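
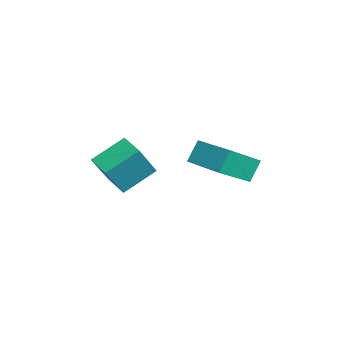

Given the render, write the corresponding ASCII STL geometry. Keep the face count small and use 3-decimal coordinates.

solid 
facet normal -0.892 -0.402 0.205
outer loop
vertex -2.427 -2.731 3.376
vertex -2.798 -1.53 4.118
vertex -3.061 -2.048 1.954
endloop
endfacet
facet normal 0.254 -0.823 -0.508
outer loop
vertex -2.222 -1.67 1.762
vertex -2.427 -2.731 3.376
vertex -3.061 -2.048 1.954
endloop
endfacet
facet normal -0.892 -0.402 0.205
outer loop
vertex -3.061 -2.048 1.954
vertex -2.798 -1.53 4.118
vertex -3.432 -0.847 2.696
endloop
endfacet
facet normal -0.372 0.402 -0.837
outer loop
vertex -3.432 -0.847 2.696
vertex -2.222 -1.67 1.762
vertex -3.061 -2.048 1.954
endloop
endfacet
facet normal 0.372 -0.402 0.837
outer loop
vertex -2.427 -2.731 3.376
vertex -1.959 -1.152 3.926
vertex -2.798 -1.53 4.118
endloop
endfacet
facet normal 0.254 -0.823 -0.508
outer loop
vertex -1.588 -2.353 3.184
vertex -2.427 -2.731 3.376
vertex -2.222 -1.67 1.762
endloop
endfacet
facet normal 0.372 -0.402 0.837
outer loop
vertex -1.588 -2.353 3.184
vertex -1.959 -1.152 3.926
vertex -2.427 -2.731 3.376
endloop
endfacet
facet normal -0.254 0.823 0.508
outer loop
vertex -2.798 -1.53 4.118
vertex -1.959 -1.152 3.926
vertex -3.432 -0.847 2.696
endloop
endfacet
facet normal -0.372 0.402 -0.837
outer loop
vertex -2.593 -0.469 2.504
vertex -2.222 -1.67 1.762
vertex -3.432 -0.847 2.696
endloop
endfacet
facet normal -0.254 0.823 0.508
outer loop
vertex -3.432 -0.847 2.696
vertex -1.959 -1.152 3.926
vertex -2.593 -0.469 2.504
endloop
endfacet
facet normal 0.892 0.402 -0.205
outer loop
vertex -2.593 -0.469 2.504
vertex -1.588 -2.353 3.184
vertex -2.222 -1.67 1.762
endloop
endfacet
facet normal 0.892 0.402 -0.205
outer loop
vertex -1.959 -1.152 3.926
vertex -1.588 -2.353 3.184
vertex -2.593 -0.469 2.504
endloop
endfacet
facet normal -0.413 0.705 -0.577
outer loop
vertex -2.837 2.091 3.138
vertex -1.568 2.922 3.245
vertex -2.486 1.657 2.356
endloop
endfacet
facet normal -0.834 -0.547 -0.071
outer loop
vertex -1.772 0.438 3.355
vertex -2.837 2.091 3.138
vertex -2.486 1.657 2.356
endloop
endfacet
facet normal -0.413 0.705 -0.577
outer loop
vertex -2.486 1.657 2.356
vertex -1.568 2.922 3.245
vertex -1.218 2.488 2.464
endloop
endfacet
facet normal 0.366 -0.452 -0.813
outer loop
vertex -1.218 2.488 2.464
vertex -1.772 0.438 3.355
vertex -2.486 1.657 2.356
endloop
endfacet
facet normal -0.365 0.453 0.813
outer loop
vertex -2.837 2.091 3.138
vertex -0.854 1.703 4.244
vertex -1.568 2.922 3.245
endloop
endfacet
facet normal -0.834 -0.547 -0.070
outer loop
vertex -2.122 0.872 4.136
vertex -2.837 2.091 3.138
vertex -1.772 0.438 3.355
endloop
endfacet
facet normal -0.365 0.452 0.814
outer loop
vertex -2.122 0.872 4.136
vertex -0.854 1.703 4.244
vertex -2.837 2.091 3.138
endloop
endfacet
facet normal 0.835 0.546 0.070
outer loop
vertex -1.568 2.922 3.245
vertex -0.854 1.703 4.244
vertex -1.218 2.488 2.464
endloop
endfacet
facet normal 0.365 -0.452 -0.814
outer loop
vertex -0.503 1.269 3.462
vertex -1.772 0.438 3.355
vertex -1.218 2.488 2.464
endloop
endfacet
facet normal 0.834 0.547 0.071
outer loop
vertex -1.218 2.488 2.464
vertex -0.854 1.703 4.244
vertex -0.503 1.269 3.462
endloop
endfacet
facet normal 0.413 -0.705 0.577
outer loop
vertex -0.503 1.269 3.462
vertex -2.122 0.872 4.136
vertex -1.772 0.438 3.355
endloop
endfacet
facet normal 0.413 -0.705 0.577
outer loop
vertex -0.854 1.703 4.244
vertex -2.122 0.872 4.136
vertex -0.503 1.269 3.462
endloop
endfacet

endsolid


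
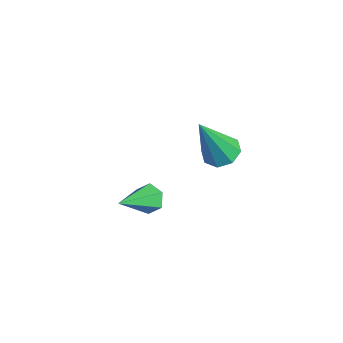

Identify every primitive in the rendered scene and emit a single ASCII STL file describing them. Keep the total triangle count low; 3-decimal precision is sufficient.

solid 
facet normal -0.348 0.767 -0.539
outer loop
vertex 2.736 -1.018 -1.373
vertex 2.539 -1.352 -1.721
vertex 2.251 -1.198 -1.316
endloop
endfacet
facet normal -0.002 0.307 0.952
outer loop
vertex 2.736 -1.018 -1.373
vertex 2.251 -1.198 -1.316
vertex 3.081 -2.548 -0.879
endloop
endfacet
facet normal -0.348 0.767 -0.539
outer loop
vertex 2.251 -1.198 -1.316
vertex 2.539 -1.352 -1.721
vertex 2.054 -1.531 -1.663
endloop
endfacet
facet normal -0.728 -0.239 0.643
outer loop
vertex 2.251 -1.198 -1.316
vertex 2.054 -1.531 -1.663
vertex 3.081 -2.548 -0.879
endloop
endfacet
facet normal -0.348 0.767 -0.539
outer loop
vertex 2.054 -1.531 -1.663
vertex 2.539 -1.352 -1.721
vertex 2.342 -1.685 -2.068
endloop
endfacet
facet normal -0.630 -0.760 -0.159
outer loop
vertex 2.054 -1.531 -1.663
vertex 2.342 -1.685 -2.068
vertex 3.081 -2.548 -0.879
endloop
endfacet
facet normal -0.347 0.767 -0.540
outer loop
vertex 2.342 -1.685 -2.068
vertex 2.539 -1.352 -1.721
vertex 2.827 -1.506 -2.125
endloop
endfacet
facet normal 0.194 -0.733 -0.652
outer loop
vertex 2.342 -1.685 -2.068
vertex 2.827 -1.506 -2.125
vertex 3.081 -2.548 -0.879
endloop
endfacet
facet normal -0.348 0.766 -0.540
outer loop
vertex 2.827 -1.506 -2.125
vertex 2.539 -1.352 -1.721
vertex 3.024 -1.172 -1.778
endloop
endfacet
facet normal 0.921 -0.186 -0.343
outer loop
vertex 2.827 -1.506 -2.125
vertex 3.024 -1.172 -1.778
vertex 3.081 -2.548 -0.879
endloop
endfacet
facet normal -0.348 0.767 -0.539
outer loop
vertex 3.024 -1.172 -1.778
vertex 2.539 -1.352 -1.721
vertex 2.736 -1.018 -1.373
endloop
endfacet
facet normal 0.824 0.334 0.459
outer loop
vertex 3.024 -1.172 -1.778
vertex 2.736 -1.018 -1.373
vertex 3.081 -2.548 -0.879
endloop
endfacet
facet normal -0.071 0.413 -0.908
outer loop
vertex 1.237 2.294 -2.209
vertex 0.817 1.83 -2.387
vertex 0.764 2.419 -2.115
endloop
endfacet
facet normal 0.313 0.724 0.615
outer loop
vertex 1.237 2.294 -2.209
vertex 0.764 2.419 -2.115
vertex 0.963 0.99 -0.533
endloop
endfacet
facet normal -0.072 0.413 -0.908
outer loop
vertex 0.764 2.419 -2.115
vertex 0.817 1.83 -2.387
vertex 0.323 2.199 -2.18
endloop
endfacet
facet normal -0.417 0.648 0.638
outer loop
vertex 0.764 2.419 -2.115
vertex 0.323 2.199 -2.18
vertex 0.963 0.99 -0.533
endloop
endfacet
facet normal -0.072 0.413 -0.908
outer loop
vertex 0.323 2.199 -2.18
vertex 0.817 1.83 -2.387
vertex 0.171 1.763 -2.366
endloop
endfacet
facet normal -0.891 0.124 0.437
outer loop
vertex 0.323 2.199 -2.18
vertex 0.171 1.763 -2.366
vertex 0.963 0.99 -0.533
endloop
endfacet
facet normal -0.072 0.413 -0.908
outer loop
vertex 0.171 1.763 -2.366
vertex 0.817 1.83 -2.387
vertex 0.397 1.367 -2.564
endloop
endfacet
facet normal -0.831 -0.540 0.131
outer loop
vertex 0.171 1.763 -2.366
vertex 0.397 1.367 -2.564
vertex 0.963 0.99 -0.533
endloop
endfacet
facet normal -0.072 0.412 -0.908
outer loop
vertex 0.397 1.367 -2.564
vertex 0.817 1.83 -2.387
vertex 0.869 1.242 -2.658
endloop
endfacet
facet normal -0.273 -0.957 -0.101
outer loop
vertex 0.397 1.367 -2.564
vertex 0.869 1.242 -2.658
vertex 0.963 0.99 -0.533
endloop
endfacet
facet normal -0.072 0.412 -0.908
outer loop
vertex 0.869 1.242 -2.658
vertex 0.817 1.83 -2.387
vertex 1.311 1.462 -2.593
endloop
endfacet
facet normal 0.457 -0.881 -0.125
outer loop
vertex 0.869 1.242 -2.658
vertex 1.311 1.462 -2.593
vertex 0.963 0.99 -0.533
endloop
endfacet
facet normal -0.071 0.413 -0.908
outer loop
vertex 1.311 1.462 -2.593
vertex 0.817 1.83 -2.387
vertex 1.463 1.897 -2.407
endloop
endfacet
facet normal 0.931 -0.357 0.075
outer loop
vertex 1.311 1.462 -2.593
vertex 1.463 1.897 -2.407
vertex 0.963 0.99 -0.533
endloop
endfacet
facet normal -0.071 0.413 -0.908
outer loop
vertex 1.463 1.897 -2.407
vertex 0.817 1.83 -2.387
vertex 1.237 2.294 -2.209
endloop
endfacet
facet normal 0.872 0.306 0.381
outer loop
vertex 1.463 1.897 -2.407
vertex 1.237 2.294 -2.209
vertex 0.963 0.99 -0.533
endloop
endfacet

endsolid


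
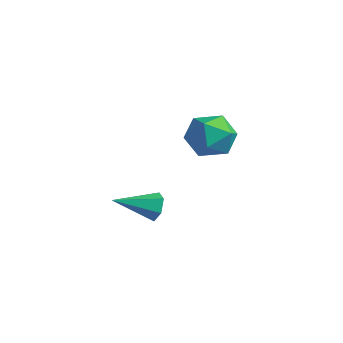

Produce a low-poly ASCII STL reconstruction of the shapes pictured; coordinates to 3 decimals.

solid 
facet normal -0.252 0.884 0.393
outer loop
vertex -1.529 3.615 3.83
vertex -2.657 3.2 4.039
vertex -1.791 3.069 4.889
endloop
endfacet
facet normal 0.441 0.748 0.495
outer loop
vertex -1.529 3.615 3.83
vertex -1.791 3.069 4.889
vertex -0.74 2.825 4.321
endloop
endfacet
facet normal 0.743 0.653 -0.144
outer loop
vertex -1.529 3.615 3.83
vertex -0.74 2.825 4.321
vertex -0.955 2.806 3.121
endloop
endfacet
facet normal 0.237 0.730 -0.641
outer loop
vertex -1.529 3.615 3.83
vertex -0.955 2.806 3.121
vertex -2.14 3.038 2.947
endloop
endfacet
facet normal -0.378 0.873 -0.309
outer loop
vertex -1.529 3.615 3.83
vertex -2.14 3.038 2.947
vertex -2.657 3.2 4.039
endloop
endfacet
facet normal 0.495 0.136 0.858
outer loop
vertex -0.74 2.825 4.321
vertex -1.791 3.069 4.889
vertex -1.38 1.922 4.833
endloop
endfacet
facet normal -0.627 0.356 0.693
outer loop
vertex -1.791 3.069 4.889
vertex -2.657 3.2 4.039
vertex -2.565 2.154 4.659
endloop
endfacet
facet normal -0.831 0.337 -0.443
outer loop
vertex -2.657 3.2 4.039
vertex -2.14 3.038 2.947
vertex -2.78 2.135 3.459
endloop
endfacet
facet normal 0.165 0.107 -0.980
outer loop
vertex -2.14 3.038 2.947
vertex -0.955 2.806 3.121
vertex -1.729 1.891 2.891
endloop
endfacet
facet normal 0.984 -0.018 -0.176
outer loop
vertex -0.955 2.806 3.121
vertex -0.74 2.825 4.321
vertex -0.863 1.76 3.741
endloop
endfacet
facet normal -0.237 -0.730 0.641
outer loop
vertex -1.991 1.345 3.95
vertex -1.38 1.922 4.833
vertex -2.565 2.154 4.659
endloop
endfacet
facet normal -0.743 -0.653 0.144
outer loop
vertex -1.991 1.345 3.95
vertex -2.565 2.154 4.659
vertex -2.78 2.135 3.459
endloop
endfacet
facet normal -0.441 -0.748 -0.495
outer loop
vertex -1.991 1.345 3.95
vertex -2.78 2.135 3.459
vertex -1.729 1.891 2.891
endloop
endfacet
facet normal 0.252 -0.884 -0.393
outer loop
vertex -1.991 1.345 3.95
vertex -1.729 1.891 2.891
vertex -0.863 1.76 3.741
endloop
endfacet
facet normal 0.378 -0.873 0.309
outer loop
vertex -1.991 1.345 3.95
vertex -0.863 1.76 3.741
vertex -1.38 1.922 4.833
endloop
endfacet
facet normal -0.165 -0.107 0.980
outer loop
vertex -2.565 2.154 4.659
vertex -1.38 1.922 4.833
vertex -1.791 3.069 4.889
endloop
endfacet
facet normal -0.984 0.018 0.176
outer loop
vertex -2.78 2.135 3.459
vertex -2.565 2.154 4.659
vertex -2.657 3.2 4.039
endloop
endfacet
facet normal -0.495 -0.136 -0.858
outer loop
vertex -1.729 1.891 2.891
vertex -2.78 2.135 3.459
vertex -2.14 3.038 2.947
endloop
endfacet
facet normal 0.627 -0.356 -0.693
outer loop
vertex -0.863 1.76 3.741
vertex -1.729 1.891 2.891
vertex -0.955 2.806 3.121
endloop
endfacet
facet normal 0.831 -0.337 0.443
outer loop
vertex -1.38 1.922 4.833
vertex -0.863 1.76 3.741
vertex -0.74 2.825 4.321
endloop
endfacet
facet normal 0.275 0.910 -0.310
outer loop
vertex 0.681 -1.604 1.092
vertex 0.386 -1.314 1.682
vertex 1.076 -1.52 1.689
endloop
endfacet
facet normal 0.661 -0.667 -0.344
outer loop
vertex 0.681 -1.604 1.092
vertex 1.076 -1.52 1.689
vertex -0.126 -3.006 2.258
endloop
endfacet
facet normal 0.275 0.910 -0.310
outer loop
vertex 1.076 -1.52 1.689
vertex 0.386 -1.314 1.682
vertex 0.781 -1.23 2.278
endloop
endfacet
facet normal 0.737 -0.383 0.557
outer loop
vertex 1.076 -1.52 1.689
vertex 0.781 -1.23 2.278
vertex -0.126 -3.006 2.258
endloop
endfacet
facet normal 0.275 0.910 -0.310
outer loop
vertex 0.781 -1.23 2.278
vertex 0.386 -1.314 1.682
vertex 0.091 -1.024 2.271
endloop
endfacet
facet normal -0.012 -0.005 1.000
outer loop
vertex 0.781 -1.23 2.278
vertex 0.091 -1.024 2.271
vertex -0.126 -3.006 2.258
endloop
endfacet
facet normal 0.276 0.910 -0.310
outer loop
vertex 0.091 -1.024 2.271
vertex 0.386 -1.314 1.682
vertex -0.304 -1.107 1.675
endloop
endfacet
facet normal -0.836 0.088 0.542
outer loop
vertex 0.091 -1.024 2.271
vertex -0.304 -1.107 1.675
vertex -0.126 -3.006 2.258
endloop
endfacet
facet normal 0.276 0.910 -0.310
outer loop
vertex -0.304 -1.107 1.675
vertex 0.386 -1.314 1.682
vertex -0.009 -1.397 1.086
endloop
endfacet
facet normal -0.912 -0.196 -0.360
outer loop
vertex -0.304 -1.107 1.675
vertex -0.009 -1.397 1.086
vertex -0.126 -3.006 2.258
endloop
endfacet
facet normal 0.276 0.910 -0.309
outer loop
vertex -0.009 -1.397 1.086
vertex 0.386 -1.314 1.682
vertex 0.681 -1.604 1.092
endloop
endfacet
facet normal -0.165 -0.573 -0.803
outer loop
vertex -0.009 -1.397 1.086
vertex 0.681 -1.604 1.092
vertex -0.126 -3.006 2.258
endloop
endfacet

endsolid


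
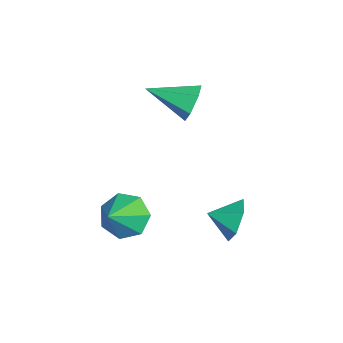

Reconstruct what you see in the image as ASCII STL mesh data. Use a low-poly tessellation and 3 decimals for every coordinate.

solid 
facet normal -0.060 0.945 -0.321
outer loop
vertex 3.934 2.819 0.256
vertex 3.526 2.509 -0.58
vertex 2.96 2.734 0.187
endloop
endfacet
facet normal -0.039 -0.320 0.947
outer loop
vertex 3.934 2.819 0.256
vertex 2.96 2.734 0.187
vertex 3.594 1.451 -0.22
endloop
endfacet
facet normal -0.060 0.945 -0.322
outer loop
vertex 2.96 2.734 0.187
vertex 3.526 2.509 -0.58
vertex 2.552 2.424 -0.648
endloop
endfacet
facet normal -0.687 -0.505 0.523
outer loop
vertex 2.96 2.734 0.187
vertex 2.552 2.424 -0.648
vertex 3.594 1.451 -0.22
endloop
endfacet
facet normal -0.060 0.945 -0.321
outer loop
vertex 2.552 2.424 -0.648
vertex 3.526 2.509 -0.58
vertex 3.119 2.199 -1.416
endloop
endfacet
facet normal -0.612 -0.757 -0.230
outer loop
vertex 2.552 2.424 -0.648
vertex 3.119 2.199 -1.416
vertex 3.594 1.451 -0.22
endloop
endfacet
facet normal -0.060 0.945 -0.321
outer loop
vertex 3.119 2.199 -1.416
vertex 3.526 2.509 -0.58
vertex 4.093 2.284 -1.347
endloop
endfacet
facet normal 0.111 -0.822 -0.558
outer loop
vertex 3.119 2.199 -1.416
vertex 4.093 2.284 -1.347
vertex 3.594 1.451 -0.22
endloop
endfacet
facet normal -0.061 0.945 -0.322
outer loop
vertex 4.093 2.284 -1.347
vertex 3.526 2.509 -0.58
vertex 4.5 2.595 -0.512
endloop
endfacet
facet normal 0.760 -0.636 -0.134
outer loop
vertex 4.093 2.284 -1.347
vertex 4.5 2.595 -0.512
vertex 3.594 1.451 -0.22
endloop
endfacet
facet normal -0.061 0.945 -0.321
outer loop
vertex 4.5 2.595 -0.512
vertex 3.526 2.509 -0.58
vertex 3.934 2.819 0.256
endloop
endfacet
facet normal 0.686 -0.385 0.618
outer loop
vertex 4.5 2.595 -0.512
vertex 3.934 2.819 0.256
vertex 3.594 1.451 -0.22
endloop
endfacet
facet normal 0.042 0.944 -0.327
outer loop
vertex -0.518 0.73 3.284
vertex -0.938 0.49 2.537
vertex -1.407 0.756 3.245
endloop
endfacet
facet normal -0.045 -0.037 0.998
outer loop
vertex -0.518 0.73 3.284
vertex -1.407 0.756 3.245
vertex -1.022 -1.37 3.183
endloop
endfacet
facet normal 0.042 0.944 -0.327
outer loop
vertex -1.407 0.756 3.245
vertex -0.938 0.49 2.537
vertex -1.827 0.516 2.498
endloop
endfacet
facet normal -0.836 -0.167 0.523
outer loop
vertex -1.407 0.756 3.245
vertex -1.827 0.516 2.498
vertex -1.022 -1.37 3.183
endloop
endfacet
facet normal 0.042 0.944 -0.328
outer loop
vertex -1.827 0.516 2.498
vertex -0.938 0.49 2.537
vertex -1.358 0.249 1.79
endloop
endfacet
facet normal -0.806 -0.473 -0.356
outer loop
vertex -1.827 0.516 2.498
vertex -1.358 0.249 1.79
vertex -1.022 -1.37 3.183
endloop
endfacet
facet normal 0.042 0.944 -0.328
outer loop
vertex -1.358 0.249 1.79
vertex -0.938 0.49 2.537
vertex -0.469 0.223 1.829
endloop
endfacet
facet normal 0.014 -0.650 -0.759
outer loop
vertex -1.358 0.249 1.79
vertex -0.469 0.223 1.829
vertex -1.022 -1.37 3.183
endloop
endfacet
facet normal 0.043 0.944 -0.327
outer loop
vertex -0.469 0.223 1.829
vertex -0.938 0.49 2.537
vertex -0.049 0.463 2.576
endloop
endfacet
facet normal 0.804 -0.521 -0.285
outer loop
vertex -0.469 0.223 1.829
vertex -0.049 0.463 2.576
vertex -1.022 -1.37 3.183
endloop
endfacet
facet normal 0.043 0.944 -0.327
outer loop
vertex -0.049 0.463 2.576
vertex -0.938 0.49 2.537
vertex -0.518 0.73 3.284
endloop
endfacet
facet normal 0.775 -0.215 0.594
outer loop
vertex -0.049 0.463 2.576
vertex -0.518 0.73 3.284
vertex -1.022 -1.37 3.183
endloop
endfacet
facet normal -0.758 0.286 -0.586
outer loop
vertex 3.324 -1.854 -2.257
vertex 2.71 -1.73 -1.402
vertex 3.341 -1.019 -1.871
endloop
endfacet
facet normal 0.948 0.118 -0.297
outer loop
vertex 3.324 -1.854 -2.257
vertex 3.341 -1.019 -1.871
vertex 3.93 -2.19 -0.458
endloop
endfacet
facet normal -0.758 0.286 -0.587
outer loop
vertex 3.341 -1.019 -1.871
vertex 2.71 -1.73 -1.402
vertex 2.882 -0.719 -1.132
endloop
endfacet
facet normal 0.748 0.629 0.209
outer loop
vertex 3.341 -1.019 -1.871
vertex 2.882 -0.719 -1.132
vertex 3.93 -2.19 -0.458
endloop
endfacet
facet normal -0.758 0.286 -0.586
outer loop
vertex 2.882 -0.719 -1.132
vertex 2.71 -1.73 -1.402
vertex 2.294 -1.181 -0.596
endloop
endfacet
facet normal 0.277 0.556 0.783
outer loop
vertex 2.882 -0.719 -1.132
vertex 2.294 -1.181 -0.596
vertex 3.93 -2.19 -0.458
endloop
endfacet
facet normal -0.758 0.286 -0.586
outer loop
vertex 2.294 -1.181 -0.596
vertex 2.71 -1.73 -1.402
vertex 2.019 -2.055 -0.667
endloop
endfacet
facet normal -0.112 -0.045 0.993
outer loop
vertex 2.294 -1.181 -0.596
vertex 2.019 -2.055 -0.667
vertex 3.93 -2.19 -0.458
endloop
endfacet
facet normal -0.758 0.287 -0.586
outer loop
vertex 2.019 -2.055 -0.667
vertex 2.71 -1.73 -1.402
vertex 2.264 -2.685 -1.292
endloop
endfacet
facet normal -0.125 -0.723 0.680
outer loop
vertex 2.019 -2.055 -0.667
vertex 2.264 -2.685 -1.292
vertex 3.93 -2.19 -0.458
endloop
endfacet
facet normal -0.758 0.286 -0.586
outer loop
vertex 2.264 -2.685 -1.292
vertex 2.71 -1.73 -1.402
vertex 2.845 -2.595 -1.999
endloop
endfacet
facet normal 0.247 -0.966 0.080
outer loop
vertex 2.264 -2.685 -1.292
vertex 2.845 -2.595 -1.999
vertex 3.93 -2.19 -0.458
endloop
endfacet
facet normal -0.758 0.286 -0.586
outer loop
vertex 2.845 -2.595 -1.999
vertex 2.71 -1.73 -1.402
vertex 3.324 -1.854 -2.257
endloop
endfacet
facet normal 0.724 -0.592 -0.354
outer loop
vertex 2.845 -2.595 -1.999
vertex 3.324 -1.854 -2.257
vertex 3.93 -2.19 -0.458
endloop
endfacet

endsolid


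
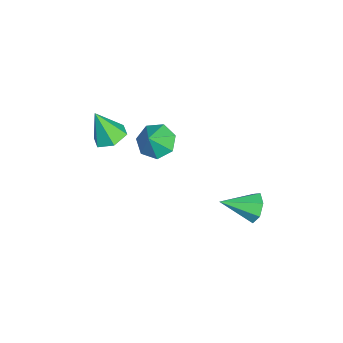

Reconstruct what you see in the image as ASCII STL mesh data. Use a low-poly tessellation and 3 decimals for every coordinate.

solid 
facet normal -0.565 0.257 -0.784
outer loop
vertex -3.068 -1.19 -1.098
vertex -3.513 -0.451 -0.535
vertex -2.669 -0.391 -1.123
endloop
endfacet
facet normal 0.891 -0.447 -0.081
outer loop
vertex -3.068 -1.19 -1.098
vertex -2.669 -0.391 -1.123
vertex -2.727 -0.809 0.555
endloop
endfacet
facet normal -0.565 0.258 -0.784
outer loop
vertex -2.669 -0.391 -1.123
vertex -3.513 -0.451 -0.535
vertex -2.905 0.363 -0.705
endloop
endfacet
facet normal 0.964 0.249 0.095
outer loop
vertex -2.669 -0.391 -1.123
vertex -2.905 0.363 -0.705
vertex -2.727 -0.809 0.555
endloop
endfacet
facet normal -0.565 0.258 -0.784
outer loop
vertex -2.905 0.363 -0.705
vertex -3.513 -0.451 -0.535
vertex -3.599 0.504 -0.159
endloop
endfacet
facet normal 0.547 0.650 0.527
outer loop
vertex -2.905 0.363 -0.705
vertex -3.599 0.504 -0.159
vertex -2.727 -0.809 0.555
endloop
endfacet
facet normal -0.565 0.258 -0.784
outer loop
vertex -3.599 0.504 -0.159
vertex -3.513 -0.451 -0.535
vertex -4.228 -0.075 0.104
endloop
endfacet
facet normal -0.046 0.454 0.890
outer loop
vertex -3.599 0.504 -0.159
vertex -4.228 -0.075 0.104
vertex -2.727 -0.809 0.555
endloop
endfacet
facet normal -0.565 0.257 -0.784
outer loop
vertex -4.228 -0.075 0.104
vertex -3.513 -0.451 -0.535
vertex -4.318 -0.937 -0.114
endloop
endfacet
facet normal -0.367 -0.192 0.910
outer loop
vertex -4.228 -0.075 0.104
vertex -4.318 -0.937 -0.114
vertex -2.727 -0.809 0.555
endloop
endfacet
facet normal -0.565 0.257 -0.784
outer loop
vertex -4.318 -0.937 -0.114
vertex -3.513 -0.451 -0.535
vertex -3.801 -1.433 -0.649
endloop
endfacet
facet normal -0.176 -0.801 0.572
outer loop
vertex -4.318 -0.937 -0.114
vertex -3.801 -1.433 -0.649
vertex -2.727 -0.809 0.555
endloop
endfacet
facet normal -0.565 0.257 -0.784
outer loop
vertex -3.801 -1.433 -0.649
vertex -3.513 -0.451 -0.535
vertex -3.068 -1.19 -1.098
endloop
endfacet
facet normal 0.384 -0.914 0.132
outer loop
vertex -3.801 -1.433 -0.649
vertex -3.068 -1.19 -1.098
vertex -2.727 -0.809 0.555
endloop
endfacet
facet normal 0.109 0.399 -0.911
outer loop
vertex -1.543 -2.416 1.255
vertex -2.42 -2.617 1.062
vertex -2.207 -1.807 1.442
endloop
endfacet
facet normal 0.582 0.421 0.695
outer loop
vertex -1.543 -2.416 1.255
vertex -2.207 -1.807 1.442
vertex -2.62 -3.343 2.718
endloop
endfacet
facet normal 0.109 0.399 -0.911
outer loop
vertex -2.207 -1.807 1.442
vertex -2.42 -2.617 1.062
vertex -3.084 -2.008 1.249
endloop
endfacet
facet normal -0.303 0.656 0.692
outer loop
vertex -2.207 -1.807 1.442
vertex -3.084 -2.008 1.249
vertex -2.62 -3.343 2.718
endloop
endfacet
facet normal 0.110 0.399 -0.910
outer loop
vertex -3.084 -2.008 1.249
vertex -2.42 -2.617 1.062
vertex -3.297 -2.818 0.868
endloop
endfacet
facet normal -0.929 0.074 0.361
outer loop
vertex -3.084 -2.008 1.249
vertex -3.297 -2.818 0.868
vertex -2.62 -3.343 2.718
endloop
endfacet
facet normal 0.110 0.399 -0.910
outer loop
vertex -3.297 -2.818 0.868
vertex -2.42 -2.617 1.062
vertex -2.633 -3.427 0.681
endloop
endfacet
facet normal -0.670 -0.741 0.035
outer loop
vertex -3.297 -2.818 0.868
vertex -2.633 -3.427 0.681
vertex -2.62 -3.343 2.718
endloop
endfacet
facet normal 0.109 0.400 -0.910
outer loop
vertex -2.633 -3.427 0.681
vertex -2.42 -2.617 1.062
vertex -1.757 -3.226 0.874
endloop
endfacet
facet normal 0.215 -0.976 0.039
outer loop
vertex -2.633 -3.427 0.681
vertex -1.757 -3.226 0.874
vertex -2.62 -3.343 2.718
endloop
endfacet
facet normal 0.109 0.399 -0.910
outer loop
vertex -1.757 -3.226 0.874
vertex -2.42 -2.617 1.062
vertex -1.543 -2.416 1.255
endloop
endfacet
facet normal 0.841 -0.396 0.369
outer loop
vertex -1.757 -3.226 0.874
vertex -1.543 -2.416 1.255
vertex -2.62 -3.343 2.718
endloop
endfacet
facet normal -0.124 0.906 -0.405
outer loop
vertex 3.107 4.48 1.804
vertex 2.808 4.13 1.113
vertex 2.395 4.376 1.79
endloop
endfacet
facet normal -0.023 0.022 0.999
outer loop
vertex 3.107 4.48 1.804
vertex 2.395 4.376 1.79
vertex 3.032 2.49 1.847
endloop
endfacet
facet normal -0.124 0.906 -0.405
outer loop
vertex 2.395 4.376 1.79
vertex 2.808 4.13 1.113
vertex 1.993 4.087 1.266
endloop
endfacet
facet normal -0.712 -0.220 0.667
outer loop
vertex 2.395 4.376 1.79
vertex 1.993 4.087 1.266
vertex 3.032 2.49 1.847
endloop
endfacet
facet normal -0.124 0.905 -0.406
outer loop
vertex 1.993 4.087 1.266
vertex 2.808 4.13 1.113
vertex 2.205 3.83 0.628
endloop
endfacet
facet normal -0.829 -0.558 -0.051
outer loop
vertex 1.993 4.087 1.266
vertex 2.205 3.83 0.628
vertex 3.032 2.49 1.847
endloop
endfacet
facet normal -0.124 0.906 -0.406
outer loop
vertex 2.205 3.83 0.628
vertex 2.808 4.13 1.113
vertex 2.871 3.799 0.355
endloop
endfacet
facet normal -0.286 -0.735 -0.614
outer loop
vertex 2.205 3.83 0.628
vertex 2.871 3.799 0.355
vertex 3.032 2.49 1.847
endloop
endfacet
facet normal -0.124 0.906 -0.406
outer loop
vertex 2.871 3.799 0.355
vertex 2.808 4.13 1.113
vertex 3.489 4.017 0.653
endloop
endfacet
facet normal 0.507 -0.620 -0.599
outer loop
vertex 2.871 3.799 0.355
vertex 3.489 4.017 0.653
vertex 3.032 2.49 1.847
endloop
endfacet
facet normal -0.124 0.906 -0.405
outer loop
vertex 3.489 4.017 0.653
vertex 2.808 4.13 1.113
vertex 3.594 4.32 1.298
endloop
endfacet
facet normal 0.955 -0.298 -0.015
outer loop
vertex 3.489 4.017 0.653
vertex 3.594 4.32 1.298
vertex 3.032 2.49 1.847
endloop
endfacet
facet normal -0.124 0.906 -0.405
outer loop
vertex 3.594 4.32 1.298
vertex 2.808 4.13 1.113
vertex 3.107 4.48 1.804
endloop
endfacet
facet normal 0.719 -0.012 0.695
outer loop
vertex 3.594 4.32 1.298
vertex 3.107 4.48 1.804
vertex 3.032 2.49 1.847
endloop
endfacet

endsolid


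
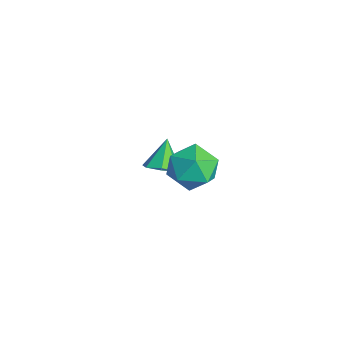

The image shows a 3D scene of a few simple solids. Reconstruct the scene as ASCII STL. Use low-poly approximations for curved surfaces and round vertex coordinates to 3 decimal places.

solid 
facet normal 0.165 0.443 0.881
outer loop
vertex 3.162 4.085 0.854
vertex 2.448 3.551 1.257
vertex 3.367 3.216 1.253
endloop
endfacet
facet normal 0.766 0.409 0.496
outer loop
vertex 3.162 4.085 0.854
vertex 3.367 3.216 1.253
vertex 3.779 3.474 0.405
endloop
endfacet
facet normal 0.653 0.748 -0.120
outer loop
vertex 3.162 4.085 0.854
vertex 3.779 3.474 0.405
vertex 3.116 3.97 -0.116
endloop
endfacet
facet normal -0.018 0.993 -0.117
outer loop
vertex 3.162 4.085 0.854
vertex 3.116 3.97 -0.116
vertex 2.293 4.017 0.411
endloop
endfacet
facet normal -0.319 0.804 0.501
outer loop
vertex 3.162 4.085 0.854
vertex 2.293 4.017 0.411
vertex 2.448 3.551 1.257
endloop
endfacet
facet normal 0.894 -0.278 0.350
outer loop
vertex 3.779 3.474 0.405
vertex 3.367 3.216 1.253
vertex 3.447 2.563 0.529
endloop
endfacet
facet normal -0.077 -0.222 0.972
outer loop
vertex 3.367 3.216 1.253
vertex 2.448 3.551 1.257
vertex 2.624 2.61 1.056
endloop
endfacet
facet normal -0.861 0.362 0.357
outer loop
vertex 2.448 3.551 1.257
vertex 2.293 4.017 0.411
vertex 1.961 3.106 0.535
endloop
endfacet
facet normal -0.374 0.668 -0.644
outer loop
vertex 2.293 4.017 0.411
vertex 3.116 3.97 -0.116
vertex 2.373 3.364 -0.313
endloop
endfacet
facet normal 0.712 0.271 -0.648
outer loop
vertex 3.116 3.97 -0.116
vertex 3.779 3.474 0.405
vertex 3.292 3.029 -0.317
endloop
endfacet
facet normal 0.018 -0.993 0.117
outer loop
vertex 2.578 2.495 0.086
vertex 3.447 2.563 0.529
vertex 2.624 2.61 1.056
endloop
endfacet
facet normal -0.653 -0.748 0.120
outer loop
vertex 2.578 2.495 0.086
vertex 2.624 2.61 1.056
vertex 1.961 3.106 0.535
endloop
endfacet
facet normal -0.766 -0.409 -0.496
outer loop
vertex 2.578 2.495 0.086
vertex 1.961 3.106 0.535
vertex 2.373 3.364 -0.313
endloop
endfacet
facet normal -0.165 -0.443 -0.881
outer loop
vertex 2.578 2.495 0.086
vertex 2.373 3.364 -0.313
vertex 3.292 3.029 -0.317
endloop
endfacet
facet normal 0.319 -0.804 -0.501
outer loop
vertex 2.578 2.495 0.086
vertex 3.292 3.029 -0.317
vertex 3.447 2.563 0.529
endloop
endfacet
facet normal 0.374 -0.668 0.644
outer loop
vertex 2.624 2.61 1.056
vertex 3.447 2.563 0.529
vertex 3.367 3.216 1.253
endloop
endfacet
facet normal -0.712 -0.271 0.648
outer loop
vertex 1.961 3.106 0.535
vertex 2.624 2.61 1.056
vertex 2.448 3.551 1.257
endloop
endfacet
facet normal -0.894 0.278 -0.350
outer loop
vertex 2.373 3.364 -0.313
vertex 1.961 3.106 0.535
vertex 2.293 4.017 0.411
endloop
endfacet
facet normal 0.077 0.222 -0.972
outer loop
vertex 3.292 3.029 -0.317
vertex 2.373 3.364 -0.313
vertex 3.116 3.97 -0.116
endloop
endfacet
facet normal 0.861 -0.362 -0.357
outer loop
vertex 3.447 2.563 0.529
vertex 3.292 3.029 -0.317
vertex 3.779 3.474 0.405
endloop
endfacet
facet normal 0.487 -0.340 -0.805
outer loop
vertex -0.739 3.492 -2.948
vertex -1.281 3.694 -3.361
vertex -0.707 4.066 -3.171
endloop
endfacet
facet normal 0.560 0.273 0.782
outer loop
vertex -0.739 3.492 -2.948
vertex -0.707 4.066 -3.171
vertex -1.899 4.126 -2.339
endloop
endfacet
facet normal 0.487 -0.341 -0.804
outer loop
vertex -0.707 4.066 -3.171
vertex -1.281 3.694 -3.361
vertex -1.106 4.359 -3.537
endloop
endfacet
facet normal 0.303 0.877 0.372
outer loop
vertex -0.707 4.066 -3.171
vertex -1.106 4.359 -3.537
vertex -1.899 4.126 -2.339
endloop
endfacet
facet normal 0.487 -0.341 -0.804
outer loop
vertex -1.106 4.359 -3.537
vertex -1.281 3.694 -3.361
vertex -1.637 4.151 -3.77
endloop
endfacet
facet normal -0.346 0.937 -0.047
outer loop
vertex -1.106 4.359 -3.537
vertex -1.637 4.151 -3.77
vertex -1.899 4.126 -2.339
endloop
endfacet
facet normal 0.486 -0.341 -0.804
outer loop
vertex -1.637 4.151 -3.77
vertex -1.281 3.694 -3.361
vertex -1.9 3.599 -3.695
endloop
endfacet
facet normal -0.900 0.407 -0.158
outer loop
vertex -1.637 4.151 -3.77
vertex -1.9 3.599 -3.695
vertex -1.899 4.126 -2.339
endloop
endfacet
facet normal 0.486 -0.341 -0.805
outer loop
vertex -1.9 3.599 -3.695
vertex -1.281 3.694 -3.361
vertex -1.696 3.118 -3.368
endloop
endfacet
facet normal -0.941 -0.315 0.123
outer loop
vertex -1.9 3.599 -3.695
vertex -1.696 3.118 -3.368
vertex -1.899 4.126 -2.339
endloop
endfacet
facet normal 0.487 -0.341 -0.804
outer loop
vertex -1.696 3.118 -3.368
vertex -1.281 3.694 -3.361
vertex -1.18 3.071 -3.036
endloop
endfacet
facet normal -0.438 -0.684 0.584
outer loop
vertex -1.696 3.118 -3.368
vertex -1.18 3.071 -3.036
vertex -1.899 4.126 -2.339
endloop
endfacet
facet normal 0.486 -0.341 -0.805
outer loop
vertex -1.18 3.071 -3.036
vertex -1.281 3.694 -3.361
vertex -0.739 3.492 -2.948
endloop
endfacet
facet normal 0.229 -0.423 0.877
outer loop
vertex -1.18 3.071 -3.036
vertex -0.739 3.492 -2.948
vertex -1.899 4.126 -2.339
endloop
endfacet

endsolid


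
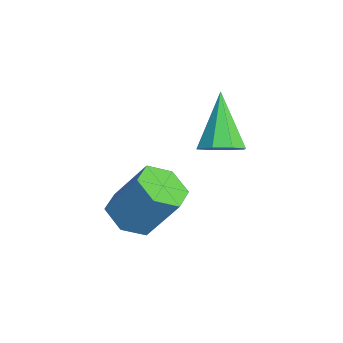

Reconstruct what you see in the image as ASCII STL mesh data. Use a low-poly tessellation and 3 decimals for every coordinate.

solid 
facet normal -0.262 -0.485 -0.834
outer loop
vertex 3.434 -1.152 -3.322
vertex 2.781 -1.416 -2.963
vertex 2.767 -0.731 -3.357
endloop
endfacet
facet normal 0.466 0.693 -0.549
outer loop
vertex 3.434 -1.152 -3.322
vertex 2.767 -0.731 -3.357
vertex 3.851 -0.381 -1.995
endloop
endfacet
facet normal 0.466 0.693 -0.549
outer loop
vertex 3.851 -0.381 -1.995
vertex 2.767 -0.731 -3.357
vertex 3.184 0.04 -2.03
endloop
endfacet
facet normal 0.262 0.485 0.834
outer loop
vertex 3.851 -0.381 -1.995
vertex 3.184 0.04 -2.03
vertex 3.199 -0.644 -1.637
endloop
endfacet
facet normal -0.263 -0.485 -0.834
outer loop
vertex 2.767 -0.731 -3.357
vertex 2.781 -1.416 -2.963
vertex 2.114 -0.994 -2.998
endloop
endfacet
facet normal -0.498 0.809 -0.313
outer loop
vertex 2.767 -0.731 -3.357
vertex 2.114 -0.994 -2.998
vertex 3.184 0.04 -2.03
endloop
endfacet
facet normal -0.498 0.809 -0.314
outer loop
vertex 3.184 0.04 -2.03
vertex 2.114 -0.994 -2.998
vertex 2.531 -0.223 -1.672
endloop
endfacet
facet normal 0.262 0.485 0.834
outer loop
vertex 3.184 0.04 -2.03
vertex 2.531 -0.223 -1.672
vertex 3.199 -0.644 -1.637
endloop
endfacet
facet normal -0.263 -0.484 -0.834
outer loop
vertex 2.114 -0.994 -2.998
vertex 2.781 -1.416 -2.963
vertex 2.129 -1.679 -2.605
endloop
endfacet
facet normal -0.965 0.115 0.237
outer loop
vertex 2.114 -0.994 -2.998
vertex 2.129 -1.679 -2.605
vertex 2.531 -0.223 -1.672
endloop
endfacet
facet normal -0.965 0.115 0.236
outer loop
vertex 2.531 -0.223 -1.672
vertex 2.129 -1.679 -2.605
vertex 2.546 -0.908 -1.278
endloop
endfacet
facet normal 0.262 0.485 0.834
outer loop
vertex 2.531 -0.223 -1.672
vertex 2.546 -0.908 -1.278
vertex 3.199 -0.644 -1.637
endloop
endfacet
facet normal -0.262 -0.485 -0.834
outer loop
vertex 2.129 -1.679 -2.605
vertex 2.781 -1.416 -2.963
vertex 2.796 -2.1 -2.57
endloop
endfacet
facet normal -0.466 -0.693 0.549
outer loop
vertex 2.129 -1.679 -2.605
vertex 2.796 -2.1 -2.57
vertex 2.546 -0.908 -1.278
endloop
endfacet
facet normal -0.466 -0.693 0.549
outer loop
vertex 2.546 -0.908 -1.278
vertex 2.796 -2.1 -2.57
vertex 3.213 -1.329 -1.243
endloop
endfacet
facet normal 0.262 0.485 0.834
outer loop
vertex 2.546 -0.908 -1.278
vertex 3.213 -1.329 -1.243
vertex 3.199 -0.644 -1.637
endloop
endfacet
facet normal -0.262 -0.485 -0.834
outer loop
vertex 2.796 -2.1 -2.57
vertex 2.781 -1.416 -2.963
vertex 3.449 -1.837 -2.928
endloop
endfacet
facet normal 0.498 -0.809 0.314
outer loop
vertex 2.796 -2.1 -2.57
vertex 3.449 -1.837 -2.928
vertex 3.213 -1.329 -1.243
endloop
endfacet
facet normal 0.498 -0.809 0.314
outer loop
vertex 3.213 -1.329 -1.243
vertex 3.449 -1.837 -2.928
vertex 3.866 -1.066 -1.602
endloop
endfacet
facet normal 0.263 0.485 0.834
outer loop
vertex 3.213 -1.329 -1.243
vertex 3.866 -1.066 -1.602
vertex 3.199 -0.644 -1.637
endloop
endfacet
facet normal -0.262 -0.485 -0.834
outer loop
vertex 3.449 -1.837 -2.928
vertex 2.781 -1.416 -2.963
vertex 3.434 -1.152 -3.322
endloop
endfacet
facet normal 0.965 -0.115 -0.237
outer loop
vertex 3.449 -1.837 -2.928
vertex 3.434 -1.152 -3.322
vertex 3.866 -1.066 -1.602
endloop
endfacet
facet normal 0.965 -0.115 -0.237
outer loop
vertex 3.866 -1.066 -1.602
vertex 3.434 -1.152 -3.322
vertex 3.851 -0.381 -1.995
endloop
endfacet
facet normal 0.263 0.484 0.834
outer loop
vertex 3.866 -1.066 -1.602
vertex 3.851 -0.381 -1.995
vertex 3.199 -0.644 -1.637
endloop
endfacet
facet normal 0.638 -0.173 -0.750
outer loop
vertex 1.07 1.274 -2.12
vertex 0.653 1.644 -2.56
vertex 1.198 1.802 -2.133
endloop
endfacet
facet normal 0.487 -0.097 0.868
outer loop
vertex 1.07 1.274 -2.12
vertex 1.198 1.802 -2.133
vertex -0.573 1.976 -1.12
endloop
endfacet
facet normal 0.638 -0.172 -0.751
outer loop
vertex 1.198 1.802 -2.133
vertex 0.653 1.644 -2.56
vertex 1.006 2.237 -2.396
endloop
endfacet
facet normal 0.441 0.599 0.668
outer loop
vertex 1.198 1.802 -2.133
vertex 1.006 2.237 -2.396
vertex -0.573 1.976 -1.12
endloop
endfacet
facet normal 0.639 -0.173 -0.749
outer loop
vertex 1.006 2.237 -2.396
vertex 0.653 1.644 -2.56
vertex 0.608 2.325 -2.756
endloop
endfacet
facet normal 0.017 0.975 0.220
outer loop
vertex 1.006 2.237 -2.396
vertex 0.608 2.325 -2.756
vertex -0.573 1.976 -1.12
endloop
endfacet
facet normal 0.638 -0.174 -0.750
outer loop
vertex 0.608 2.325 -2.756
vertex 0.653 1.644 -2.56
vertex 0.236 2.013 -3.0
endloop
endfacet
facet normal -0.540 0.813 -0.216
outer loop
vertex 0.608 2.325 -2.756
vertex 0.236 2.013 -3.0
vertex -0.573 1.976 -1.12
endloop
endfacet
facet normal 0.638 -0.173 -0.750
outer loop
vertex 0.236 2.013 -3.0
vertex 0.653 1.644 -2.56
vertex 0.108 1.485 -2.987
endloop
endfacet
facet normal -0.900 0.209 -0.383
outer loop
vertex 0.236 2.013 -3.0
vertex 0.108 1.485 -2.987
vertex -0.573 1.976 -1.12
endloop
endfacet
facet normal 0.638 -0.173 -0.750
outer loop
vertex 0.108 1.485 -2.987
vertex 0.653 1.644 -2.56
vertex 0.3 1.05 -2.723
endloop
endfacet
facet normal -0.854 -0.488 -0.183
outer loop
vertex 0.108 1.485 -2.987
vertex 0.3 1.05 -2.723
vertex -0.573 1.976 -1.12
endloop
endfacet
facet normal 0.638 -0.174 -0.750
outer loop
vertex 0.3 1.05 -2.723
vertex 0.653 1.644 -2.56
vertex 0.698 0.963 -2.364
endloop
endfacet
facet normal -0.428 -0.864 0.266
outer loop
vertex 0.3 1.05 -2.723
vertex 0.698 0.963 -2.364
vertex -0.573 1.976 -1.12
endloop
endfacet
facet normal 0.638 -0.174 -0.750
outer loop
vertex 0.698 0.963 -2.364
vertex 0.653 1.644 -2.56
vertex 1.07 1.274 -2.12
endloop
endfacet
facet normal 0.127 -0.702 0.701
outer loop
vertex 0.698 0.963 -2.364
vertex 1.07 1.274 -2.12
vertex -0.573 1.976 -1.12
endloop
endfacet

endsolid


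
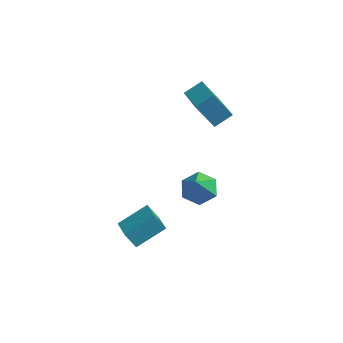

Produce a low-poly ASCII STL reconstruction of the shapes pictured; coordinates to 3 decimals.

solid 
facet normal -0.550 -0.102 0.829
outer loop
vertex -3.742 -4.944 -1.996
vertex -2.721 -3.583 -1.151
vertex -4.739 -3.868 -2.526
endloop
endfacet
facet normal -0.537 -0.717 -0.445
outer loop
vertex -4.139 -3.757 -3.429
vertex -3.742 -4.944 -1.996
vertex -4.739 -3.868 -2.526
endloop
endfacet
facet normal -0.550 -0.102 0.829
outer loop
vertex -4.739 -3.868 -2.526
vertex -2.721 -3.583 -1.151
vertex -3.718 -2.507 -1.68
endloop
endfacet
facet normal -0.639 0.690 -0.340
outer loop
vertex -3.718 -2.507 -1.68
vertex -4.139 -3.757 -3.429
vertex -4.739 -3.868 -2.526
endloop
endfacet
facet normal 0.639 -0.690 0.340
outer loop
vertex -3.742 -4.944 -1.996
vertex -2.121 -3.472 -2.054
vertex -2.721 -3.583 -1.151
endloop
endfacet
facet normal -0.537 -0.717 -0.445
outer loop
vertex -3.142 -4.833 -2.9
vertex -3.742 -4.944 -1.996
vertex -4.139 -3.757 -3.429
endloop
endfacet
facet normal 0.639 -0.690 0.339
outer loop
vertex -3.142 -4.833 -2.9
vertex -2.121 -3.472 -2.054
vertex -3.742 -4.944 -1.996
endloop
endfacet
facet normal 0.537 0.717 0.445
outer loop
vertex -2.721 -3.583 -1.151
vertex -2.121 -3.472 -2.054
vertex -3.718 -2.507 -1.68
endloop
endfacet
facet normal -0.639 0.690 -0.339
outer loop
vertex -3.118 -2.396 -2.584
vertex -4.139 -3.757 -3.429
vertex -3.718 -2.507 -1.68
endloop
endfacet
facet normal 0.537 0.717 0.445
outer loop
vertex -3.718 -2.507 -1.68
vertex -2.121 -3.472 -2.054
vertex -3.118 -2.396 -2.584
endloop
endfacet
facet normal 0.550 0.102 -0.829
outer loop
vertex -3.118 -2.396 -2.584
vertex -3.142 -4.833 -2.9
vertex -4.139 -3.757 -3.429
endloop
endfacet
facet normal 0.551 0.102 -0.829
outer loop
vertex -2.121 -3.472 -2.054
vertex -3.142 -4.833 -2.9
vertex -3.118 -2.396 -2.584
endloop
endfacet
facet normal -0.154 0.526 -0.836
outer loop
vertex -2.033 2.246 -2.99
vertex -2.66 1.464 -3.366
vertex -3.084 2.259 -2.788
endloop
endfacet
facet normal 0.163 0.562 0.811
outer loop
vertex -2.033 2.246 -2.99
vertex -3.084 2.259 -2.788
vertex -2.34 0.376 -1.634
endloop
endfacet
facet normal -0.154 0.526 -0.836
outer loop
vertex -3.084 2.259 -2.788
vertex -2.66 1.464 -3.366
vertex -3.71 1.477 -3.164
endloop
endfacet
facet normal -0.664 0.182 0.725
outer loop
vertex -3.084 2.259 -2.788
vertex -3.71 1.477 -3.164
vertex -2.34 0.376 -1.634
endloop
endfacet
facet normal -0.154 0.526 -0.836
outer loop
vertex -3.71 1.477 -3.164
vertex -2.66 1.464 -3.366
vertex -3.286 0.683 -3.742
endloop
endfacet
facet normal -0.763 -0.594 0.256
outer loop
vertex -3.71 1.477 -3.164
vertex -3.286 0.683 -3.742
vertex -2.34 0.376 -1.634
endloop
endfacet
facet normal -0.154 0.526 -0.837
outer loop
vertex -3.286 0.683 -3.742
vertex -2.66 1.464 -3.366
vertex -2.236 0.67 -3.943
endloop
endfacet
facet normal -0.037 -0.991 -0.128
outer loop
vertex -3.286 0.683 -3.742
vertex -2.236 0.67 -3.943
vertex -2.34 0.376 -1.634
endloop
endfacet
facet normal -0.154 0.526 -0.837
outer loop
vertex -2.236 0.67 -3.943
vertex -2.66 1.464 -3.366
vertex -1.609 1.451 -3.568
endloop
endfacet
facet normal 0.789 -0.613 -0.043
outer loop
vertex -2.236 0.67 -3.943
vertex -1.609 1.451 -3.568
vertex -2.34 0.376 -1.634
endloop
endfacet
facet normal -0.154 0.526 -0.836
outer loop
vertex -1.609 1.451 -3.568
vertex -2.66 1.464 -3.366
vertex -2.033 2.246 -2.99
endloop
endfacet
facet normal 0.889 0.164 0.427
outer loop
vertex -1.609 1.451 -3.568
vertex -2.033 2.246 -2.99
vertex -2.34 0.376 -1.634
endloop
endfacet
facet normal -0.463 -0.235 0.855
outer loop
vertex -2.005 1.744 4.807
vertex -3.294 2.977 4.448
vertex -2.644 0.907 4.231
endloop
endfacet
facet normal 0.709 -0.677 0.198
outer loop
vertex -1.746 1.363 2.572
vertex -2.005 1.744 4.807
vertex -2.644 0.907 4.231
endloop
endfacet
facet normal -0.463 -0.235 0.854
outer loop
vertex -2.644 0.907 4.231
vertex -3.294 2.977 4.448
vertex -3.933 2.14 3.871
endloop
endfacet
facet normal -0.533 -0.697 -0.480
outer loop
vertex -3.933 2.14 3.871
vertex -1.746 1.363 2.572
vertex -2.644 0.907 4.231
endloop
endfacet
facet normal 0.533 0.697 0.480
outer loop
vertex -2.005 1.744 4.807
vertex -2.396 3.433 2.789
vertex -3.294 2.977 4.448
endloop
endfacet
facet normal 0.709 -0.677 0.198
outer loop
vertex -1.107 2.2 3.149
vertex -2.005 1.744 4.807
vertex -1.746 1.363 2.572
endloop
endfacet
facet normal 0.533 0.697 0.480
outer loop
vertex -1.107 2.2 3.149
vertex -2.396 3.433 2.789
vertex -2.005 1.744 4.807
endloop
endfacet
facet normal -0.709 0.677 -0.197
outer loop
vertex -3.294 2.977 4.448
vertex -2.396 3.433 2.789
vertex -3.933 2.14 3.871
endloop
endfacet
facet normal -0.533 -0.697 -0.480
outer loop
vertex -3.035 2.596 2.213
vertex -1.746 1.363 2.572
vertex -3.933 2.14 3.871
endloop
endfacet
facet normal -0.709 0.677 -0.198
outer loop
vertex -3.933 2.14 3.871
vertex -2.396 3.433 2.789
vertex -3.035 2.596 2.213
endloop
endfacet
facet normal 0.463 0.235 -0.854
outer loop
vertex -3.035 2.596 2.213
vertex -1.107 2.2 3.149
vertex -1.746 1.363 2.572
endloop
endfacet
facet normal 0.463 0.235 -0.855
outer loop
vertex -2.396 3.433 2.789
vertex -1.107 2.2 3.149
vertex -3.035 2.596 2.213
endloop
endfacet

endsolid


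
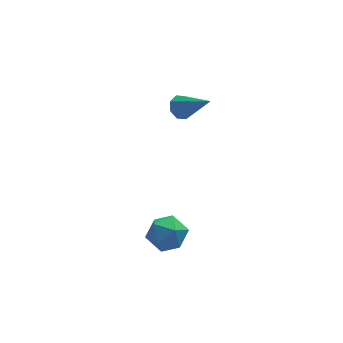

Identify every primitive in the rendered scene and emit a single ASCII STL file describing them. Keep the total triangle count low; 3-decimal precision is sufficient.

solid 
facet normal -0.477 0.601 -0.642
outer loop
vertex -1.166 1.35 -1.024
vertex -1.427 0.924 -1.229
vertex -1.523 1.274 -0.83
endloop
endfacet
facet normal 0.291 0.579 0.762
outer loop
vertex -1.166 1.35 -1.024
vertex -1.523 1.274 -0.83
vertex -0.613 -0.104 -0.131
endloop
endfacet
facet normal -0.476 0.601 -0.642
outer loop
vertex -1.523 1.274 -0.83
vertex -1.427 0.924 -1.229
vertex -1.824 0.994 -0.869
endloop
endfacet
facet normal -0.339 0.238 0.910
outer loop
vertex -1.523 1.274 -0.83
vertex -1.824 0.994 -0.869
vertex -0.613 -0.104 -0.131
endloop
endfacet
facet normal -0.477 0.600 -0.643
outer loop
vertex -1.824 0.994 -0.869
vertex -1.427 0.924 -1.229
vertex -1.892 0.672 -1.119
endloop
endfacet
facet normal -0.696 -0.343 0.631
outer loop
vertex -1.824 0.994 -0.869
vertex -1.892 0.672 -1.119
vertex -0.613 -0.104 -0.131
endloop
endfacet
facet normal -0.477 0.601 -0.641
outer loop
vertex -1.892 0.672 -1.119
vertex -1.427 0.924 -1.229
vertex -1.688 0.498 -1.434
endloop
endfacet
facet normal -0.565 -0.820 0.087
outer loop
vertex -1.892 0.672 -1.119
vertex -1.688 0.498 -1.434
vertex -0.613 -0.104 -0.131
endloop
endfacet
facet normal -0.476 0.601 -0.642
outer loop
vertex -1.688 0.498 -1.434
vertex -1.427 0.924 -1.229
vertex -1.332 0.573 -1.628
endloop
endfacet
facet normal -0.026 -0.915 -0.402
outer loop
vertex -1.688 0.498 -1.434
vertex -1.332 0.573 -1.628
vertex -0.613 -0.104 -0.131
endloop
endfacet
facet normal -0.477 0.600 -0.642
outer loop
vertex -1.332 0.573 -1.628
vertex -1.427 0.924 -1.229
vertex -1.031 0.854 -1.589
endloop
endfacet
facet normal 0.607 -0.573 -0.551
outer loop
vertex -1.332 0.573 -1.628
vertex -1.031 0.854 -1.589
vertex -0.613 -0.104 -0.131
endloop
endfacet
facet normal -0.476 0.602 -0.641
outer loop
vertex -1.031 0.854 -1.589
vertex -1.427 0.924 -1.229
vertex -0.962 1.175 -1.339
endloop
endfacet
facet normal 0.962 0.005 -0.272
outer loop
vertex -1.031 0.854 -1.589
vertex -0.962 1.175 -1.339
vertex -0.613 -0.104 -0.131
endloop
endfacet
facet normal -0.476 0.601 -0.642
outer loop
vertex -0.962 1.175 -1.339
vertex -1.427 0.924 -1.229
vertex -1.166 1.35 -1.024
endloop
endfacet
facet normal 0.833 0.483 0.271
outer loop
vertex -0.962 1.175 -1.339
vertex -1.166 1.35 -1.024
vertex -0.613 -0.104 -0.131
endloop
endfacet
facet normal 0.005 -0.016 1.000
outer loop
vertex -2.836 -3.504 -2.974
vertex -3.589 -3.8 -2.975
vertex -2.956 -4.304 -2.986
endloop
endfacet
facet normal 0.663 -0.110 0.741
outer loop
vertex -2.836 -3.504 -2.974
vertex -2.956 -4.304 -2.986
vertex -2.381 -3.974 -3.451
endloop
endfacet
facet normal 0.824 0.456 0.336
outer loop
vertex -2.836 -3.504 -2.974
vertex -2.381 -3.974 -3.451
vertex -2.66 -3.266 -3.728
endloop
endfacet
facet normal 0.267 0.899 0.346
outer loop
vertex -2.836 -3.504 -2.974
vertex -2.66 -3.266 -3.728
vertex -3.406 -3.158 -3.433
endloop
endfacet
facet normal -0.240 0.608 0.757
outer loop
vertex -2.836 -3.504 -2.974
vertex -3.406 -3.158 -3.433
vertex -3.589 -3.8 -2.975
endloop
endfacet
facet normal 0.653 -0.686 0.320
outer loop
vertex -2.381 -3.974 -3.451
vertex -2.956 -4.304 -2.986
vertex -2.854 -4.562 -3.747
endloop
endfacet
facet normal -0.411 -0.533 0.740
outer loop
vertex -2.956 -4.304 -2.986
vertex -3.589 -3.8 -2.975
vertex -3.6 -4.454 -3.452
endloop
endfacet
facet normal -0.809 0.477 0.345
outer loop
vertex -3.589 -3.8 -2.975
vertex -3.406 -3.158 -3.433
vertex -3.879 -3.746 -3.729
endloop
endfacet
facet normal 0.011 0.947 -0.320
outer loop
vertex -3.406 -3.158 -3.433
vertex -2.66 -3.266 -3.728
vertex -3.304 -3.416 -4.194
endloop
endfacet
facet normal 0.914 0.229 -0.335
outer loop
vertex -2.66 -3.266 -3.728
vertex -2.381 -3.974 -3.451
vertex -2.671 -3.92 -4.205
endloop
endfacet
facet normal -0.267 -0.899 -0.346
outer loop
vertex -3.424 -4.216 -4.206
vertex -2.854 -4.562 -3.747
vertex -3.6 -4.454 -3.452
endloop
endfacet
facet normal -0.824 -0.456 -0.336
outer loop
vertex -3.424 -4.216 -4.206
vertex -3.6 -4.454 -3.452
vertex -3.879 -3.746 -3.729
endloop
endfacet
facet normal -0.663 0.110 -0.741
outer loop
vertex -3.424 -4.216 -4.206
vertex -3.879 -3.746 -3.729
vertex -3.304 -3.416 -4.194
endloop
endfacet
facet normal -0.005 0.016 -1.000
outer loop
vertex -3.424 -4.216 -4.206
vertex -3.304 -3.416 -4.194
vertex -2.671 -3.92 -4.205
endloop
endfacet
facet normal 0.240 -0.608 -0.757
outer loop
vertex -3.424 -4.216 -4.206
vertex -2.671 -3.92 -4.205
vertex -2.854 -4.562 -3.747
endloop
endfacet
facet normal -0.011 -0.947 0.320
outer loop
vertex -3.6 -4.454 -3.452
vertex -2.854 -4.562 -3.747
vertex -2.956 -4.304 -2.986
endloop
endfacet
facet normal -0.914 -0.229 0.335
outer loop
vertex -3.879 -3.746 -3.729
vertex -3.6 -4.454 -3.452
vertex -3.589 -3.8 -2.975
endloop
endfacet
facet normal -0.653 0.686 -0.320
outer loop
vertex -3.304 -3.416 -4.194
vertex -3.879 -3.746 -3.729
vertex -3.406 -3.158 -3.433
endloop
endfacet
facet normal 0.411 0.533 -0.740
outer loop
vertex -2.671 -3.92 -4.205
vertex -3.304 -3.416 -4.194
vertex -2.66 -3.266 -3.728
endloop
endfacet
facet normal 0.809 -0.477 -0.345
outer loop
vertex -2.854 -4.562 -3.747
vertex -2.671 -3.92 -4.205
vertex -2.381 -3.974 -3.451
endloop
endfacet

endsolid


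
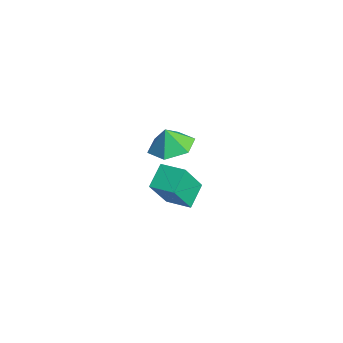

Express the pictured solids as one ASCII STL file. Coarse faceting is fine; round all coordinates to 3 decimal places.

solid 
facet normal 0.151 0.197 -0.969
outer loop
vertex -0.987 -1.802 2.809
vertex -1.932 -2.148 2.591
vertex -1.787 -1.154 2.816
endloop
endfacet
facet normal 0.363 0.439 0.822
outer loop
vertex -0.987 -1.802 2.809
vertex -1.787 -1.154 2.816
vertex -2.088 -2.352 3.589
endloop
endfacet
facet normal 0.150 0.197 -0.969
outer loop
vertex -1.787 -1.154 2.816
vertex -1.932 -2.148 2.591
vertex -2.733 -1.5 2.599
endloop
endfacet
facet normal -0.376 0.567 0.733
outer loop
vertex -1.787 -1.154 2.816
vertex -2.733 -1.5 2.599
vertex -2.088 -2.352 3.589
endloop
endfacet
facet normal 0.151 0.198 -0.969
outer loop
vertex -2.733 -1.5 2.599
vertex -1.932 -2.148 2.591
vertex -2.878 -2.494 2.373
endloop
endfacet
facet normal -0.838 -0.002 0.545
outer loop
vertex -2.733 -1.5 2.599
vertex -2.878 -2.494 2.373
vertex -2.088 -2.352 3.589
endloop
endfacet
facet normal 0.151 0.197 -0.969
outer loop
vertex -2.878 -2.494 2.373
vertex -1.932 -2.148 2.591
vertex -2.077 -3.143 2.366
endloop
endfacet
facet normal -0.561 -0.697 0.446
outer loop
vertex -2.878 -2.494 2.373
vertex -2.077 -3.143 2.366
vertex -2.088 -2.352 3.589
endloop
endfacet
facet normal 0.151 0.197 -0.969
outer loop
vertex -2.077 -3.143 2.366
vertex -1.932 -2.148 2.591
vertex -1.132 -2.797 2.584
endloop
endfacet
facet normal 0.179 -0.825 0.535
outer loop
vertex -2.077 -3.143 2.366
vertex -1.132 -2.797 2.584
vertex -2.088 -2.352 3.589
endloop
endfacet
facet normal 0.151 0.197 -0.969
outer loop
vertex -1.132 -2.797 2.584
vertex -1.932 -2.148 2.591
vertex -0.987 -1.802 2.809
endloop
endfacet
facet normal 0.641 -0.257 0.723
outer loop
vertex -1.132 -2.797 2.584
vertex -0.987 -1.802 2.809
vertex -2.088 -2.352 3.589
endloop
endfacet
facet normal -0.574 0.655 0.492
outer loop
vertex -4.477 -1.573 -1.006
vertex -3.503 -0.839 -0.846
vertex -4.912 -0.603 -2.805
endloop
endfacet
facet normal -0.792 -0.597 -0.130
outer loop
vertex -4.177 -1.441 -3.434
vertex -4.477 -1.573 -1.006
vertex -4.912 -0.603 -2.805
endloop
endfacet
facet normal -0.574 0.655 0.492
outer loop
vertex -4.912 -0.603 -2.805
vertex -3.503 -0.839 -0.846
vertex -3.938 0.131 -2.645
endloop
endfacet
facet normal -0.208 0.464 -0.861
outer loop
vertex -3.938 0.131 -2.645
vertex -4.177 -1.441 -3.434
vertex -4.912 -0.603 -2.805
endloop
endfacet
facet normal 0.208 -0.464 0.861
outer loop
vertex -4.477 -1.573 -1.006
vertex -2.768 -1.677 -1.475
vertex -3.503 -0.839 -0.846
endloop
endfacet
facet normal -0.792 -0.597 -0.130
outer loop
vertex -3.742 -2.411 -1.635
vertex -4.477 -1.573 -1.006
vertex -4.177 -1.441 -3.434
endloop
endfacet
facet normal 0.208 -0.464 0.861
outer loop
vertex -3.742 -2.411 -1.635
vertex -2.768 -1.677 -1.475
vertex -4.477 -1.573 -1.006
endloop
endfacet
facet normal 0.792 0.597 0.130
outer loop
vertex -3.503 -0.839 -0.846
vertex -2.768 -1.677 -1.475
vertex -3.938 0.131 -2.645
endloop
endfacet
facet normal -0.208 0.464 -0.861
outer loop
vertex -3.203 -0.707 -3.274
vertex -4.177 -1.441 -3.434
vertex -3.938 0.131 -2.645
endloop
endfacet
facet normal 0.792 0.597 0.130
outer loop
vertex -3.938 0.131 -2.645
vertex -2.768 -1.677 -1.475
vertex -3.203 -0.707 -3.274
endloop
endfacet
facet normal 0.574 -0.655 -0.492
outer loop
vertex -3.203 -0.707 -3.274
vertex -3.742 -2.411 -1.635
vertex -4.177 -1.441 -3.434
endloop
endfacet
facet normal 0.574 -0.655 -0.492
outer loop
vertex -2.768 -1.677 -1.475
vertex -3.742 -2.411 -1.635
vertex -3.203 -0.707 -3.274
endloop
endfacet

endsolid


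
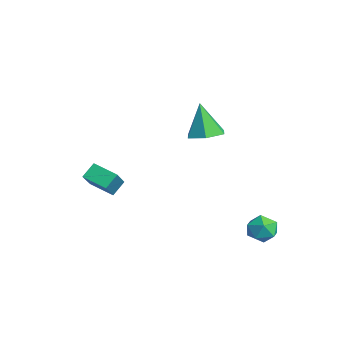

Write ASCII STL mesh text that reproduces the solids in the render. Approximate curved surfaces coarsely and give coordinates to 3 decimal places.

solid 
facet normal -0.976 0.194 -0.094
outer loop
vertex 0.767 3.76 -3.208
vertex 0.627 3.361 -2.58
vertex 0.77 4.103 -2.533
endloop
endfacet
facet normal -0.584 0.725 -0.366
outer loop
vertex 0.767 3.76 -3.208
vertex 0.77 4.103 -2.533
vertex 1.301 4.272 -3.046
endloop
endfacet
facet normal -0.167 0.452 -0.876
outer loop
vertex 0.767 3.76 -3.208
vertex 1.301 4.272 -3.046
vertex 1.485 3.634 -3.41
endloop
endfacet
facet normal -0.302 -0.247 -0.921
outer loop
vertex 0.767 3.76 -3.208
vertex 1.485 3.634 -3.41
vertex 1.069 3.071 -3.122
endloop
endfacet
facet normal -0.802 -0.406 -0.437
outer loop
vertex 0.767 3.76 -3.208
vertex 1.069 3.071 -3.122
vertex 0.627 3.361 -2.58
endloop
endfacet
facet normal -0.162 0.975 0.153
outer loop
vertex 1.301 4.272 -3.046
vertex 0.77 4.103 -2.533
vertex 1.491 4.189 -2.318
endloop
endfacet
facet normal -0.797 0.116 0.593
outer loop
vertex 0.77 4.103 -2.533
vertex 0.627 3.361 -2.58
vertex 1.075 3.626 -2.03
endloop
endfacet
facet normal -0.516 -0.856 0.037
outer loop
vertex 0.627 3.361 -2.58
vertex 1.069 3.071 -3.122
vertex 1.259 2.988 -2.394
endloop
endfacet
facet normal 0.294 -0.598 -0.745
outer loop
vertex 1.069 3.071 -3.122
vertex 1.485 3.634 -3.41
vertex 1.79 3.157 -2.907
endloop
endfacet
facet normal 0.512 0.532 -0.674
outer loop
vertex 1.485 3.634 -3.41
vertex 1.301 4.272 -3.046
vertex 1.933 3.899 -2.86
endloop
endfacet
facet normal 0.302 0.247 0.921
outer loop
vertex 1.793 3.5 -2.232
vertex 1.491 4.189 -2.318
vertex 1.075 3.626 -2.03
endloop
endfacet
facet normal 0.167 -0.452 0.876
outer loop
vertex 1.793 3.5 -2.232
vertex 1.075 3.626 -2.03
vertex 1.259 2.988 -2.394
endloop
endfacet
facet normal 0.584 -0.725 0.366
outer loop
vertex 1.793 3.5 -2.232
vertex 1.259 2.988 -2.394
vertex 1.79 3.157 -2.907
endloop
endfacet
facet normal 0.976 -0.194 0.094
outer loop
vertex 1.793 3.5 -2.232
vertex 1.79 3.157 -2.907
vertex 1.933 3.899 -2.86
endloop
endfacet
facet normal 0.802 0.406 0.437
outer loop
vertex 1.793 3.5 -2.232
vertex 1.933 3.899 -2.86
vertex 1.491 4.189 -2.318
endloop
endfacet
facet normal -0.294 0.598 0.745
outer loop
vertex 1.075 3.626 -2.03
vertex 1.491 4.189 -2.318
vertex 0.77 4.103 -2.533
endloop
endfacet
facet normal -0.512 -0.532 0.674
outer loop
vertex 1.259 2.988 -2.394
vertex 1.075 3.626 -2.03
vertex 0.627 3.361 -2.58
endloop
endfacet
facet normal 0.162 -0.975 -0.153
outer loop
vertex 1.79 3.157 -2.907
vertex 1.259 2.988 -2.394
vertex 1.069 3.071 -3.122
endloop
endfacet
facet normal 0.797 -0.116 -0.593
outer loop
vertex 1.933 3.899 -2.86
vertex 1.79 3.157 -2.907
vertex 1.485 3.634 -3.41
endloop
endfacet
facet normal 0.516 0.856 -0.037
outer loop
vertex 1.491 4.189 -2.318
vertex 1.933 3.899 -2.86
vertex 1.301 4.272 -3.046
endloop
endfacet
facet normal 0.284 0.069 -0.956
outer loop
vertex -0.628 2.638 1.982
vertex -1.233 2.067 1.761
vertex -1.416 2.908 1.767
endloop
endfacet
facet normal 0.143 0.837 0.528
outer loop
vertex -0.628 2.638 1.982
vertex -1.416 2.908 1.767
vertex -1.707 1.953 3.359
endloop
endfacet
facet normal 0.283 0.068 -0.957
outer loop
vertex -1.416 2.908 1.767
vertex -1.233 2.067 1.761
vertex -2.021 2.337 1.547
endloop
endfacet
facet normal -0.711 0.653 0.262
outer loop
vertex -1.416 2.908 1.767
vertex -2.021 2.337 1.547
vertex -1.707 1.953 3.359
endloop
endfacet
facet normal 0.283 0.069 -0.957
outer loop
vertex -2.021 2.337 1.547
vertex -1.233 2.067 1.761
vertex -1.838 1.497 1.541
endloop
endfacet
facet normal -0.969 -0.212 0.123
outer loop
vertex -2.021 2.337 1.547
vertex -1.838 1.497 1.541
vertex -1.707 1.953 3.359
endloop
endfacet
facet normal 0.283 0.069 -0.957
outer loop
vertex -1.838 1.497 1.541
vertex -1.233 2.067 1.761
vertex -1.05 1.227 1.755
endloop
endfacet
facet normal -0.374 -0.893 0.251
outer loop
vertex -1.838 1.497 1.541
vertex -1.05 1.227 1.755
vertex -1.707 1.953 3.359
endloop
endfacet
facet normal 0.283 0.069 -0.957
outer loop
vertex -1.05 1.227 1.755
vertex -1.233 2.067 1.761
vertex -0.445 1.797 1.975
endloop
endfacet
facet normal 0.480 -0.709 0.517
outer loop
vertex -1.05 1.227 1.755
vertex -0.445 1.797 1.975
vertex -1.707 1.953 3.359
endloop
endfacet
facet normal 0.284 0.070 -0.956
outer loop
vertex -0.445 1.797 1.975
vertex -1.233 2.067 1.761
vertex -0.628 2.638 1.982
endloop
endfacet
facet normal 0.739 0.155 0.656
outer loop
vertex -0.445 1.797 1.975
vertex -0.628 2.638 1.982
vertex -1.707 1.953 3.359
endloop
endfacet
facet normal -0.698 -0.642 0.318
outer loop
vertex -3.413 -2.601 -1.075
vertex -3.677 -2.031 -0.503
vertex -4.459 -2.0 -2.156
endloop
endfacet
facet normal 0.311 -0.670 -0.674
outer loop
vertex -3.623 -1.229 -2.537
vertex -3.413 -2.601 -1.075
vertex -4.459 -2.0 -2.156
endloop
endfacet
facet normal -0.697 -0.644 0.317
outer loop
vertex -4.459 -2.0 -2.156
vertex -3.677 -2.031 -0.503
vertex -4.724 -1.431 -1.584
endloop
endfacet
facet normal -0.646 0.370 -0.668
outer loop
vertex -4.724 -1.431 -1.584
vertex -3.623 -1.229 -2.537
vertex -4.459 -2.0 -2.156
endloop
endfacet
facet normal 0.646 -0.371 0.667
outer loop
vertex -3.413 -2.601 -1.075
vertex -2.841 -1.26 -0.884
vertex -3.677 -2.031 -0.503
endloop
endfacet
facet normal 0.311 -0.670 -0.674
outer loop
vertex -2.576 -1.829 -1.456
vertex -3.413 -2.601 -1.075
vertex -3.623 -1.229 -2.537
endloop
endfacet
facet normal 0.646 -0.371 0.668
outer loop
vertex -2.576 -1.829 -1.456
vertex -2.841 -1.26 -0.884
vertex -3.413 -2.601 -1.075
endloop
endfacet
facet normal -0.311 0.670 0.674
outer loop
vertex -3.677 -2.031 -0.503
vertex -2.841 -1.26 -0.884
vertex -4.724 -1.431 -1.584
endloop
endfacet
facet normal -0.646 0.371 -0.667
outer loop
vertex -3.887 -0.659 -1.965
vertex -3.623 -1.229 -2.537
vertex -4.724 -1.431 -1.584
endloop
endfacet
facet normal -0.311 0.670 0.674
outer loop
vertex -4.724 -1.431 -1.584
vertex -2.841 -1.26 -0.884
vertex -3.887 -0.659 -1.965
endloop
endfacet
facet normal 0.697 0.642 -0.319
outer loop
vertex -3.887 -0.659 -1.965
vertex -2.576 -1.829 -1.456
vertex -3.623 -1.229 -2.537
endloop
endfacet
facet normal 0.697 0.643 -0.317
outer loop
vertex -2.841 -1.26 -0.884
vertex -2.576 -1.829 -1.456
vertex -3.887 -0.659 -1.965
endloop
endfacet

endsolid


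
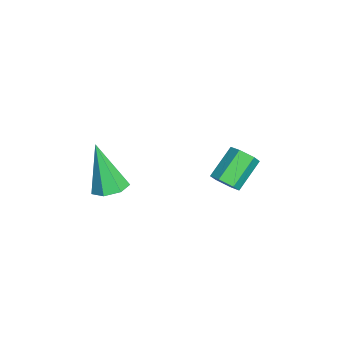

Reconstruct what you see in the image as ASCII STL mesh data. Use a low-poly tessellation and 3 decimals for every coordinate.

solid 
facet normal 0.231 0.245 -0.942
outer loop
vertex 1.215 -3.333 -3.759
vertex 0.502 -3.131 -3.881
vertex 1.071 -2.71 -3.632
endloop
endfacet
facet normal 0.838 0.084 0.540
outer loop
vertex 1.215 -3.333 -3.759
vertex 1.071 -2.71 -3.632
vertex -0.002 -3.669 -1.819
endloop
endfacet
facet normal 0.230 0.246 -0.942
outer loop
vertex 1.071 -2.71 -3.632
vertex 0.502 -3.131 -3.881
vertex 0.5 -2.405 -3.692
endloop
endfacet
facet normal 0.333 0.738 0.587
outer loop
vertex 1.071 -2.71 -3.632
vertex 0.5 -2.405 -3.692
vertex -0.002 -3.669 -1.819
endloop
endfacet
facet normal 0.230 0.246 -0.942
outer loop
vertex 0.5 -2.405 -3.692
vertex 0.502 -3.131 -3.881
vertex -0.07 -2.646 -3.894
endloop
endfacet
facet normal -0.474 0.784 0.402
outer loop
vertex 0.5 -2.405 -3.692
vertex -0.07 -2.646 -3.894
vertex -0.002 -3.669 -1.819
endloop
endfacet
facet normal 0.231 0.247 -0.941
outer loop
vertex -0.07 -2.646 -3.894
vertex 0.502 -3.131 -3.881
vertex -0.208 -3.252 -4.087
endloop
endfacet
facet normal -0.975 0.183 0.122
outer loop
vertex -0.07 -2.646 -3.894
vertex -0.208 -3.252 -4.087
vertex -0.002 -3.669 -1.819
endloop
endfacet
facet normal 0.231 0.245 -0.941
outer loop
vertex -0.208 -3.252 -4.087
vertex 0.502 -3.131 -3.881
vertex 0.188 -3.767 -4.124
endloop
endfacet
facet normal -0.793 -0.607 -0.040
outer loop
vertex -0.208 -3.252 -4.087
vertex 0.188 -3.767 -4.124
vertex -0.002 -3.669 -1.819
endloop
endfacet
facet normal 0.231 0.246 -0.941
outer loop
vertex 0.188 -3.767 -4.124
vertex 0.502 -3.131 -3.881
vertex 0.821 -3.803 -3.978
endloop
endfacet
facet normal -0.065 -0.997 0.037
outer loop
vertex 0.188 -3.767 -4.124
vertex 0.821 -3.803 -3.978
vertex -0.002 -3.669 -1.819
endloop
endfacet
facet normal 0.231 0.245 -0.942
outer loop
vertex 0.821 -3.803 -3.978
vertex 0.502 -3.131 -3.881
vertex 1.215 -3.333 -3.759
endloop
endfacet
facet normal 0.660 -0.691 0.295
outer loop
vertex 0.821 -3.803 -3.978
vertex 1.215 -3.333 -3.759
vertex -0.002 -3.669 -1.819
endloop
endfacet
facet normal 0.605 -0.500 -0.619
outer loop
vertex 0.585 0.836 -3.272
vertex 0.267 1.053 -3.758
vertex 0.753 1.37 -3.539
endloop
endfacet
facet normal 0.749 0.092 0.656
outer loop
vertex 0.585 0.836 -3.272
vertex 0.753 1.37 -3.539
vertex -0.328 1.59 -2.336
endloop
endfacet
facet normal 0.749 0.094 0.656
outer loop
vertex -0.328 1.59 -2.336
vertex 0.753 1.37 -3.539
vertex -0.161 2.124 -2.603
endloop
endfacet
facet normal -0.605 0.499 0.620
outer loop
vertex -0.328 1.59 -2.336
vertex -0.161 2.124 -2.603
vertex -0.647 1.807 -2.822
endloop
endfacet
facet normal 0.605 -0.499 -0.620
outer loop
vertex 0.753 1.37 -3.539
vertex 0.267 1.053 -3.758
vertex 0.434 1.587 -4.025
endloop
endfacet
facet normal 0.608 0.793 -0.045
outer loop
vertex 0.753 1.37 -3.539
vertex 0.434 1.587 -4.025
vertex -0.161 2.124 -2.603
endloop
endfacet
facet normal 0.608 0.793 -0.045
outer loop
vertex -0.161 2.124 -2.603
vertex 0.434 1.587 -4.025
vertex -0.48 2.341 -3.089
endloop
endfacet
facet normal -0.605 0.499 0.620
outer loop
vertex -0.161 2.124 -2.603
vertex -0.48 2.341 -3.089
vertex -0.647 1.807 -2.822
endloop
endfacet
facet normal 0.605 -0.499 -0.620
outer loop
vertex 0.434 1.587 -4.025
vertex 0.267 1.053 -3.758
vertex -0.052 1.27 -4.244
endloop
endfacet
facet normal -0.141 0.699 -0.701
outer loop
vertex 0.434 1.587 -4.025
vertex -0.052 1.27 -4.244
vertex -0.48 2.341 -3.089
endloop
endfacet
facet normal -0.141 0.699 -0.701
outer loop
vertex -0.48 2.341 -3.089
vertex -0.052 1.27 -4.244
vertex -0.965 2.024 -3.308
endloop
endfacet
facet normal -0.606 0.499 0.619
outer loop
vertex -0.48 2.341 -3.089
vertex -0.965 2.024 -3.308
vertex -0.647 1.807 -2.822
endloop
endfacet
facet normal 0.605 -0.499 -0.620
outer loop
vertex -0.052 1.27 -4.244
vertex 0.267 1.053 -3.758
vertex -0.219 0.736 -3.977
endloop
endfacet
facet normal -0.749 -0.093 -0.656
outer loop
vertex -0.052 1.27 -4.244
vertex -0.219 0.736 -3.977
vertex -0.965 2.024 -3.308
endloop
endfacet
facet normal -0.749 -0.093 -0.656
outer loop
vertex -0.965 2.024 -3.308
vertex -0.219 0.736 -3.977
vertex -1.133 1.49 -3.041
endloop
endfacet
facet normal -0.605 0.500 0.619
outer loop
vertex -0.965 2.024 -3.308
vertex -1.133 1.49 -3.041
vertex -0.647 1.807 -2.822
endloop
endfacet
facet normal 0.605 -0.499 -0.620
outer loop
vertex -0.219 0.736 -3.977
vertex 0.267 1.053 -3.758
vertex 0.1 0.519 -3.491
endloop
endfacet
facet normal -0.608 -0.793 0.045
outer loop
vertex -0.219 0.736 -3.977
vertex 0.1 0.519 -3.491
vertex -1.133 1.49 -3.041
endloop
endfacet
facet normal -0.608 -0.793 0.045
outer loop
vertex -1.133 1.49 -3.041
vertex 0.1 0.519 -3.491
vertex -0.814 1.273 -2.555
endloop
endfacet
facet normal -0.605 0.499 0.620
outer loop
vertex -1.133 1.49 -3.041
vertex -0.814 1.273 -2.555
vertex -0.647 1.807 -2.822
endloop
endfacet
facet normal 0.606 -0.499 -0.619
outer loop
vertex 0.1 0.519 -3.491
vertex 0.267 1.053 -3.758
vertex 0.585 0.836 -3.272
endloop
endfacet
facet normal 0.141 -0.699 0.701
outer loop
vertex 0.1 0.519 -3.491
vertex 0.585 0.836 -3.272
vertex -0.814 1.273 -2.555
endloop
endfacet
facet normal 0.141 -0.700 0.701
outer loop
vertex -0.814 1.273 -2.555
vertex 0.585 0.836 -3.272
vertex -0.328 1.59 -2.336
endloop
endfacet
facet normal -0.605 0.499 0.620
outer loop
vertex -0.814 1.273 -2.555
vertex -0.328 1.59 -2.336
vertex -0.647 1.807 -2.822
endloop
endfacet

endsolid


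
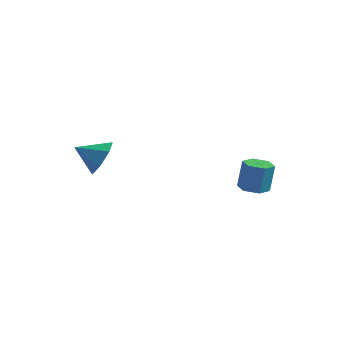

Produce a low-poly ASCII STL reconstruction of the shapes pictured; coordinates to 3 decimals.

solid 
facet normal -0.075 -0.183 -0.980
outer loop
vertex 3.942 0.39 -2.252
vertex 3.31 0.219 -2.172
vertex 3.468 0.846 -2.301
endloop
endfacet
facet normal 0.691 0.699 -0.183
outer loop
vertex 3.942 0.39 -2.252
vertex 3.468 0.846 -2.301
vertex 4.042 0.632 -0.948
endloop
endfacet
facet normal 0.692 0.698 -0.183
outer loop
vertex 4.042 0.632 -0.948
vertex 3.468 0.846 -2.301
vertex 3.568 1.089 -0.997
endloop
endfacet
facet normal 0.075 0.183 0.980
outer loop
vertex 4.042 0.632 -0.948
vertex 3.568 1.089 -0.997
vertex 3.41 0.461 -0.868
endloop
endfacet
facet normal -0.076 -0.182 -0.980
outer loop
vertex 3.468 0.846 -2.301
vertex 3.31 0.219 -2.172
vertex 2.836 0.675 -2.22
endloop
endfacet
facet normal -0.277 0.948 -0.156
outer loop
vertex 3.468 0.846 -2.301
vertex 2.836 0.675 -2.22
vertex 3.568 1.089 -0.997
endloop
endfacet
facet normal -0.276 0.948 -0.156
outer loop
vertex 3.568 1.089 -0.997
vertex 2.836 0.675 -2.22
vertex 2.936 0.918 -0.917
endloop
endfacet
facet normal 0.075 0.183 0.980
outer loop
vertex 3.568 1.089 -0.997
vertex 2.936 0.918 -0.917
vertex 3.41 0.461 -0.868
endloop
endfacet
facet normal -0.075 -0.181 -0.981
outer loop
vertex 2.836 0.675 -2.22
vertex 3.31 0.219 -2.172
vertex 2.678 0.048 -2.092
endloop
endfacet
facet normal -0.968 0.250 0.028
outer loop
vertex 2.836 0.675 -2.22
vertex 2.678 0.048 -2.092
vertex 2.936 0.918 -0.917
endloop
endfacet
facet normal -0.968 0.249 0.028
outer loop
vertex 2.936 0.918 -0.917
vertex 2.678 0.048 -2.092
vertex 2.778 0.29 -0.788
endloop
endfacet
facet normal 0.075 0.183 0.980
outer loop
vertex 2.936 0.918 -0.917
vertex 2.778 0.29 -0.788
vertex 3.41 0.461 -0.868
endloop
endfacet
facet normal -0.075 -0.183 -0.980
outer loop
vertex 2.678 0.048 -2.092
vertex 3.31 0.219 -2.172
vertex 3.152 -0.409 -2.043
endloop
endfacet
facet normal -0.692 -0.698 0.183
outer loop
vertex 2.678 0.048 -2.092
vertex 3.152 -0.409 -2.043
vertex 2.778 0.29 -0.788
endloop
endfacet
facet normal -0.691 -0.699 0.183
outer loop
vertex 2.778 0.29 -0.788
vertex 3.152 -0.409 -2.043
vertex 3.252 -0.166 -0.739
endloop
endfacet
facet normal 0.075 0.183 0.980
outer loop
vertex 2.778 0.29 -0.788
vertex 3.252 -0.166 -0.739
vertex 3.41 0.461 -0.868
endloop
endfacet
facet normal -0.075 -0.183 -0.980
outer loop
vertex 3.152 -0.409 -2.043
vertex 3.31 0.219 -2.172
vertex 3.784 -0.238 -2.123
endloop
endfacet
facet normal 0.276 -0.948 0.156
outer loop
vertex 3.152 -0.409 -2.043
vertex 3.784 -0.238 -2.123
vertex 3.252 -0.166 -0.739
endloop
endfacet
facet normal 0.277 -0.948 0.156
outer loop
vertex 3.252 -0.166 -0.739
vertex 3.784 -0.238 -2.123
vertex 3.884 0.005 -0.82
endloop
endfacet
facet normal 0.076 0.182 0.980
outer loop
vertex 3.252 -0.166 -0.739
vertex 3.884 0.005 -0.82
vertex 3.41 0.461 -0.868
endloop
endfacet
facet normal -0.075 -0.183 -0.980
outer loop
vertex 3.784 -0.238 -2.123
vertex 3.31 0.219 -2.172
vertex 3.942 0.39 -2.252
endloop
endfacet
facet normal 0.968 -0.249 -0.028
outer loop
vertex 3.784 -0.238 -2.123
vertex 3.942 0.39 -2.252
vertex 3.884 0.005 -0.82
endloop
endfacet
facet normal 0.968 -0.250 -0.028
outer loop
vertex 3.884 0.005 -0.82
vertex 3.942 0.39 -2.252
vertex 4.042 0.632 -0.948
endloop
endfacet
facet normal 0.075 0.181 0.981
outer loop
vertex 3.884 0.005 -0.82
vertex 4.042 0.632 -0.948
vertex 3.41 0.461 -0.868
endloop
endfacet
facet normal 0.806 0.355 -0.473
outer loop
vertex -1.048 -3.651 0.669
vertex -1.576 -3.307 0.027
vertex -1.298 -2.921 0.791
endloop
endfacet
facet normal -0.040 -0.178 0.983
outer loop
vertex -1.048 -3.651 0.669
vertex -1.298 -2.921 0.791
vertex -2.544 -3.733 0.593
endloop
endfacet
facet normal 0.806 0.356 -0.473
outer loop
vertex -1.298 -2.921 0.791
vertex -1.576 -3.307 0.027
vertex -1.758 -2.482 0.338
endloop
endfacet
facet normal -0.402 0.419 0.814
outer loop
vertex -1.298 -2.921 0.791
vertex -1.758 -2.482 0.338
vertex -2.544 -3.733 0.593
endloop
endfacet
facet normal 0.807 0.356 -0.471
outer loop
vertex -1.758 -2.482 0.338
vertex -1.576 -3.307 0.027
vertex -2.08 -2.663 -0.35
endloop
endfacet
facet normal -0.802 0.551 0.230
outer loop
vertex -1.758 -2.482 0.338
vertex -2.08 -2.663 -0.35
vertex -2.544 -3.733 0.593
endloop
endfacet
facet normal 0.807 0.355 -0.472
outer loop
vertex -2.08 -2.663 -0.35
vertex -1.576 -3.307 0.027
vertex -2.023 -3.329 -0.754
endloop
endfacet
facet normal -0.938 0.118 -0.327
outer loop
vertex -2.08 -2.663 -0.35
vertex -2.023 -3.329 -0.754
vertex -2.544 -3.733 0.593
endloop
endfacet
facet normal 0.807 0.356 -0.472
outer loop
vertex -2.023 -3.329 -0.754
vertex -1.576 -3.307 0.027
vertex -1.629 -3.978 -0.57
endloop
endfacet
facet normal -0.707 -0.554 -0.440
outer loop
vertex -2.023 -3.329 -0.754
vertex -1.629 -3.978 -0.57
vertex -2.544 -3.733 0.593
endloop
endfacet
facet normal 0.806 0.356 -0.472
outer loop
vertex -1.629 -3.978 -0.57
vertex -1.576 -3.307 0.027
vertex -1.195 -4.121 0.063
endloop
endfacet
facet normal -0.284 -0.959 -0.022
outer loop
vertex -1.629 -3.978 -0.57
vertex -1.195 -4.121 0.063
vertex -2.544 -3.733 0.593
endloop
endfacet
facet normal 0.806 0.356 -0.472
outer loop
vertex -1.195 -4.121 0.063
vertex -1.576 -3.307 0.027
vertex -1.048 -3.651 0.669
endloop
endfacet
facet normal 0.012 -0.792 0.611
outer loop
vertex -1.195 -4.121 0.063
vertex -1.048 -3.651 0.669
vertex -2.544 -3.733 0.593
endloop
endfacet

endsolid
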